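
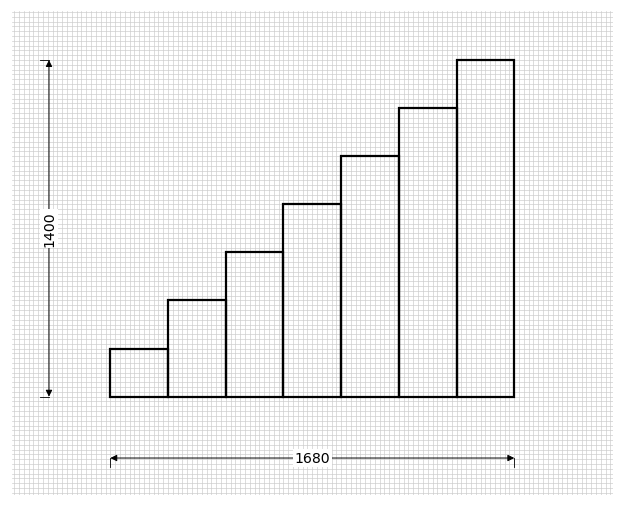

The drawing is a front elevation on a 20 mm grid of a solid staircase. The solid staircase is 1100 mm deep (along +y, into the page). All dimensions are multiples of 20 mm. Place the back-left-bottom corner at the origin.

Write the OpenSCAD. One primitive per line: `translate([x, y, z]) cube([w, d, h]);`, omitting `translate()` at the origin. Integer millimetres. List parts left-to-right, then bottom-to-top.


cube([240, 1100, 200]);
translate([240, 0, 0]) cube([240, 1100, 400]);
translate([480, 0, 0]) cube([240, 1100, 600]);
translate([720, 0, 0]) cube([240, 1100, 800]);
translate([960, 0, 0]) cube([240, 1100, 1000]);
translate([1200, 0, 0]) cube([240, 1100, 1200]);
translate([1440, 0, 0]) cube([240, 1100, 1400]);


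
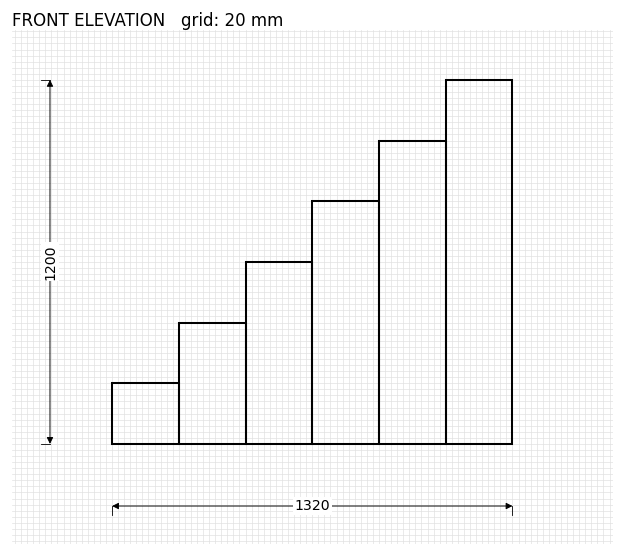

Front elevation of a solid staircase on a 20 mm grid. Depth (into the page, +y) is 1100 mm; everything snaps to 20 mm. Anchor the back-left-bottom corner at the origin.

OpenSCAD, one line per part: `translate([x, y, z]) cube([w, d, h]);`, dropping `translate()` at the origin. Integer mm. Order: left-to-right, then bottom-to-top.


cube([220, 1100, 200]);
translate([220, 0, 0]) cube([220, 1100, 400]);
translate([440, 0, 0]) cube([220, 1100, 600]);
translate([660, 0, 0]) cube([220, 1100, 800]);
translate([880, 0, 0]) cube([220, 1100, 1000]);
translate([1100, 0, 0]) cube([220, 1100, 1200]);


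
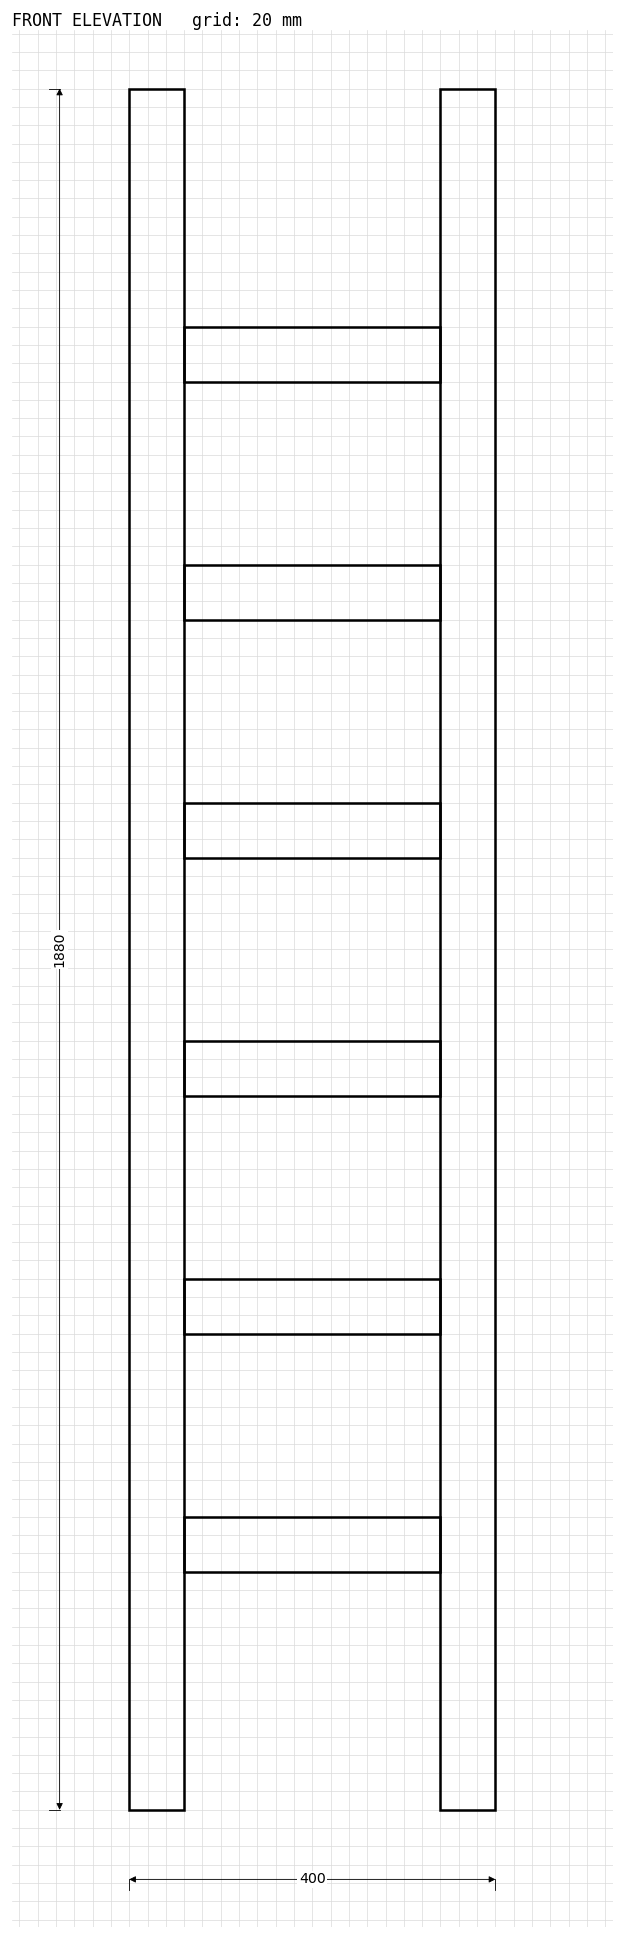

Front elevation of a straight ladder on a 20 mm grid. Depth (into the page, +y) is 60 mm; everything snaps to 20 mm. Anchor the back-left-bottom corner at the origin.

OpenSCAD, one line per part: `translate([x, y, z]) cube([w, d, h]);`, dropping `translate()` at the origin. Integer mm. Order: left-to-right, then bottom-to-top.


cube([60, 60, 1880]);
translate([60, 0, 260]) cube([280, 60, 60]);
translate([60, 0, 520]) cube([280, 60, 60]);
translate([60, 0, 780]) cube([280, 60, 60]);
translate([60, 0, 1040]) cube([280, 60, 60]);
translate([60, 0, 1300]) cube([280, 60, 60]);
translate([60, 0, 1560]) cube([280, 60, 60]);
translate([340, 0, 0]) cube([60, 60, 1880]);


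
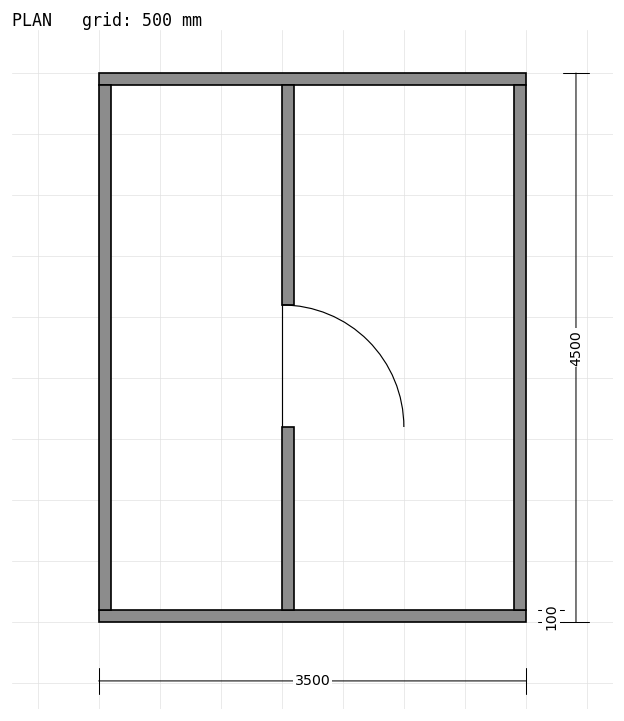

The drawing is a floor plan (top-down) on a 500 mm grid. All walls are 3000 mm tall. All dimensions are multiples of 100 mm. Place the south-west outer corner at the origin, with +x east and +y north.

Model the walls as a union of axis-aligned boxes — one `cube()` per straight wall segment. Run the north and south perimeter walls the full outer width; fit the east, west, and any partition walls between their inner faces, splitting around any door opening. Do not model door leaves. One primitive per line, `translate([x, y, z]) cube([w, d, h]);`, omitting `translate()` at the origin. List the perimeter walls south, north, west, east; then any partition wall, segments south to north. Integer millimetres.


cube([3500, 100, 3000]);
translate([0, 4400, 0]) cube([3500, 100, 3000]);
translate([0, 100, 0]) cube([100, 4300, 3000]);
translate([3400, 100, 0]) cube([100, 4300, 3000]);
translate([1500, 100, 0]) cube([100, 1500, 3000]);
translate([1500, 2600, 0]) cube([100, 1800, 3000]);


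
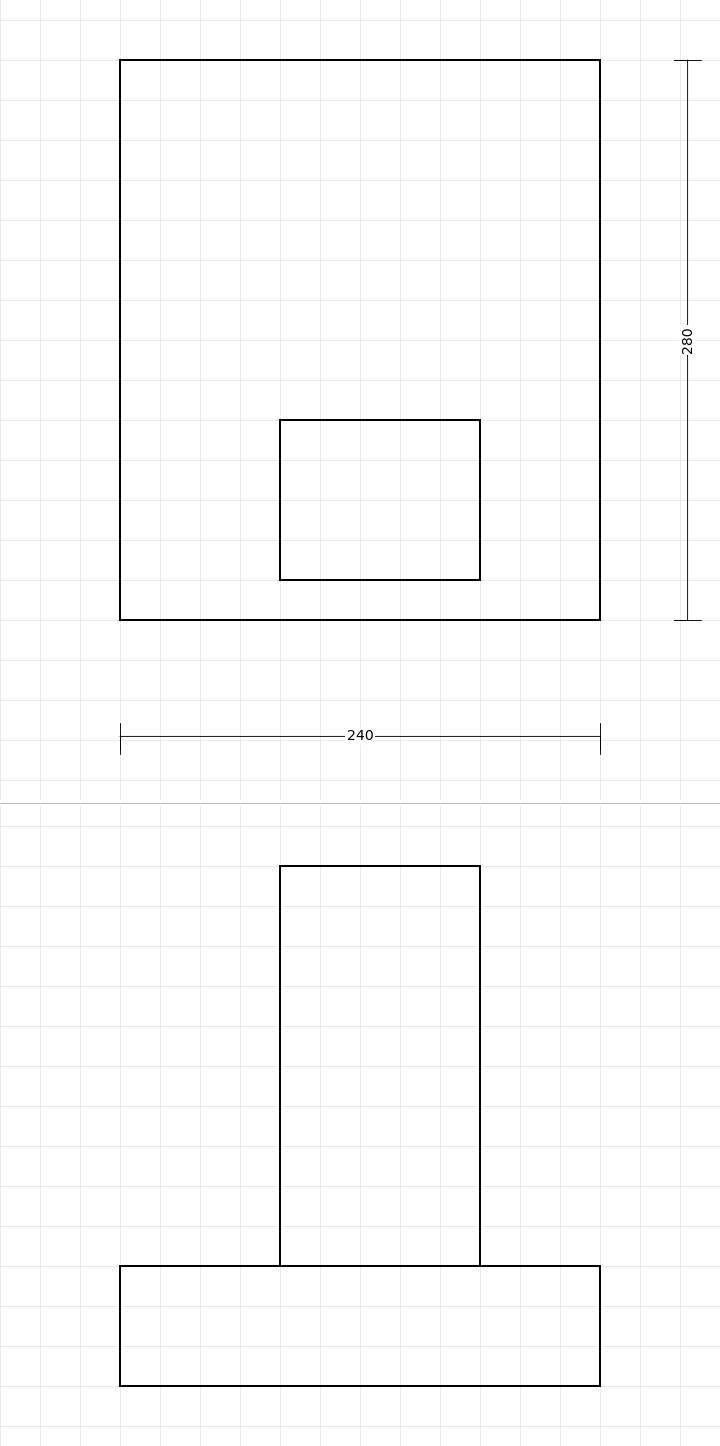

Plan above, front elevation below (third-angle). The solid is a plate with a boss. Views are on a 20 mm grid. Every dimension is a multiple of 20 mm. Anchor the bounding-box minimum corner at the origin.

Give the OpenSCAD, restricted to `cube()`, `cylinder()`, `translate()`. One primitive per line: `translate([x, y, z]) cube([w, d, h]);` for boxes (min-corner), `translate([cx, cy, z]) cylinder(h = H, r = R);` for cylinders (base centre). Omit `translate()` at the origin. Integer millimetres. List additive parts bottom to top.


cube([240, 280, 60]);
translate([80, 20, 60]) cube([100, 80, 200]);


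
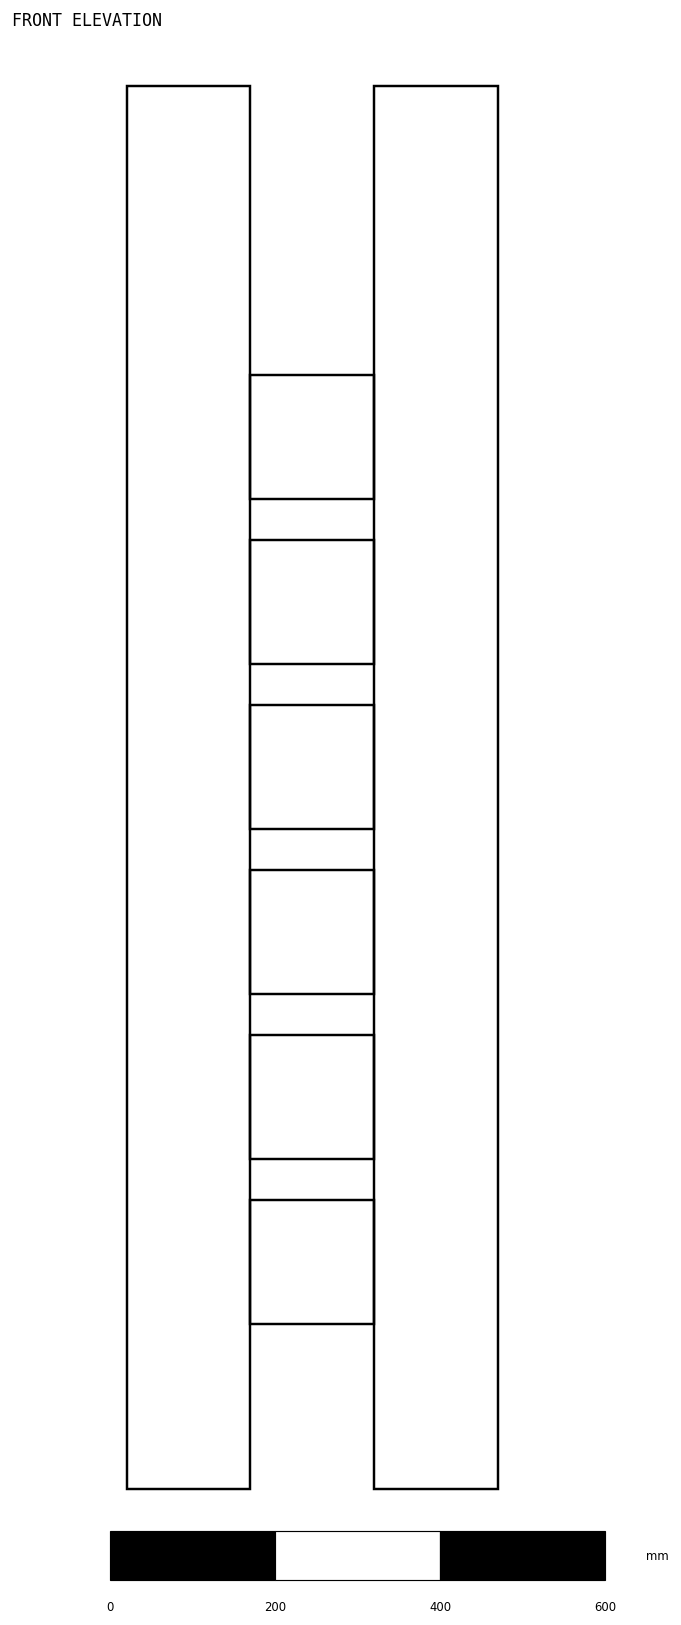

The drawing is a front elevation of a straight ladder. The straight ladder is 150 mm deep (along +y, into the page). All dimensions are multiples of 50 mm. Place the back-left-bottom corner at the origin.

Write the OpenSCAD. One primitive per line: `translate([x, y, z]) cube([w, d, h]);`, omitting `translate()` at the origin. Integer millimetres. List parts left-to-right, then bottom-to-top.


cube([150, 150, 1700]);
translate([150, 0, 200]) cube([150, 150, 150]);
translate([150, 0, 400]) cube([150, 150, 150]);
translate([150, 0, 600]) cube([150, 150, 150]);
translate([150, 0, 800]) cube([150, 150, 150]);
translate([150, 0, 1000]) cube([150, 150, 150]);
translate([150, 0, 1200]) cube([150, 150, 150]);
translate([300, 0, 0]) cube([150, 150, 1700]);


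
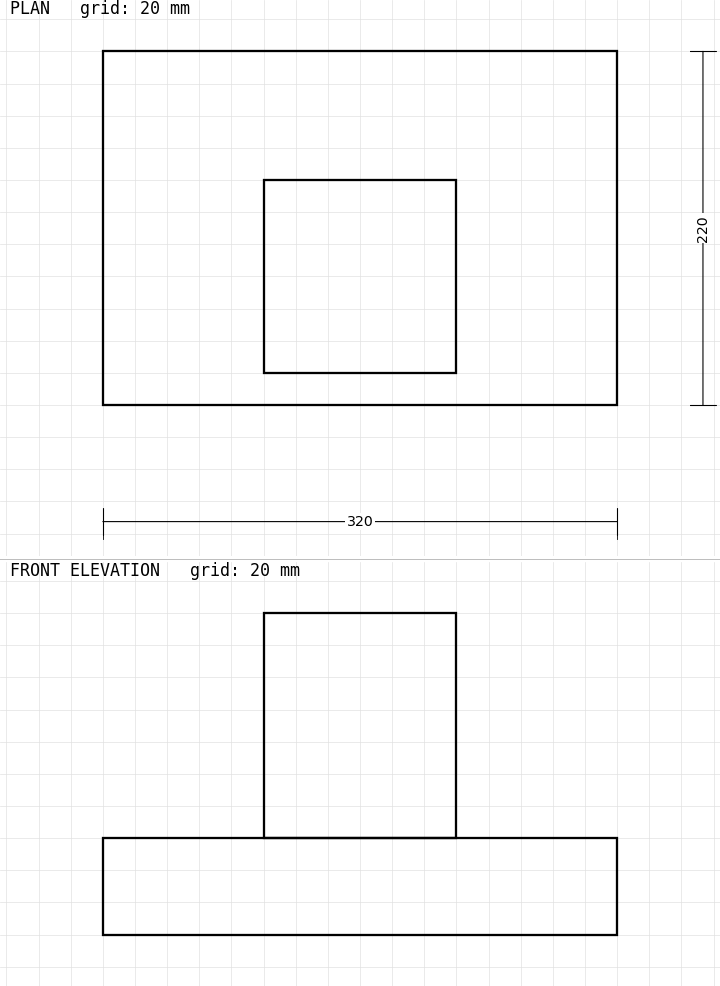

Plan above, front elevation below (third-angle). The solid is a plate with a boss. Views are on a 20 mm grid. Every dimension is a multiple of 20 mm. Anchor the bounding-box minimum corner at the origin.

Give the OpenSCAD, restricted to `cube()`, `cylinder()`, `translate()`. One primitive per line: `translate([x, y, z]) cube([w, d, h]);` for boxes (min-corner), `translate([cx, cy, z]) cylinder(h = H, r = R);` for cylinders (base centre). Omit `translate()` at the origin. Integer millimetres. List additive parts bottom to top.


cube([320, 220, 60]);
translate([100, 20, 60]) cube([120, 120, 140]);


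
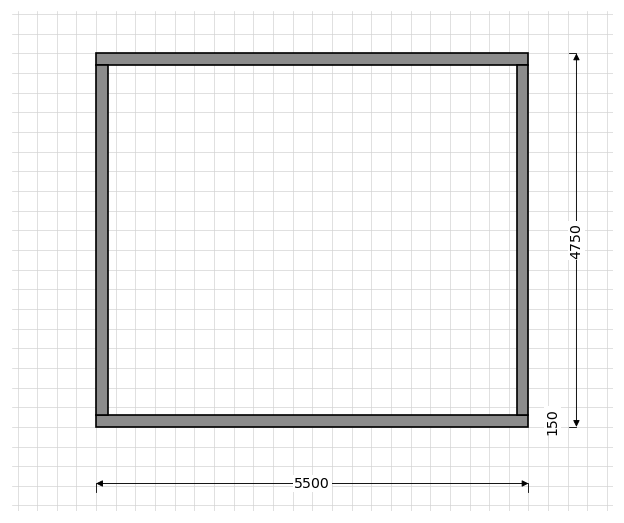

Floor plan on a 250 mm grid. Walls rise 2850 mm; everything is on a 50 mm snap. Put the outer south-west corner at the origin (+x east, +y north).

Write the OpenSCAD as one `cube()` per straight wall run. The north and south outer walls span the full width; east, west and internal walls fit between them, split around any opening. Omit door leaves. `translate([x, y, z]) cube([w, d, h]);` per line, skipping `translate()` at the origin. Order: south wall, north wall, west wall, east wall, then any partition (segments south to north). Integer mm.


cube([5500, 150, 2850]);
translate([0, 4600, 0]) cube([5500, 150, 2850]);
translate([0, 150, 0]) cube([150, 4450, 2850]);
translate([5350, 150, 0]) cube([150, 4450, 2850]);


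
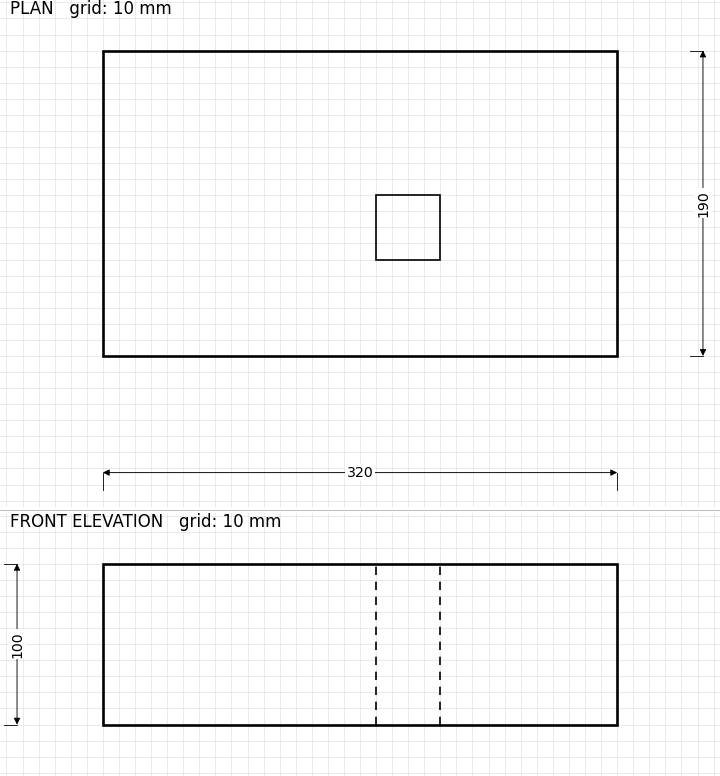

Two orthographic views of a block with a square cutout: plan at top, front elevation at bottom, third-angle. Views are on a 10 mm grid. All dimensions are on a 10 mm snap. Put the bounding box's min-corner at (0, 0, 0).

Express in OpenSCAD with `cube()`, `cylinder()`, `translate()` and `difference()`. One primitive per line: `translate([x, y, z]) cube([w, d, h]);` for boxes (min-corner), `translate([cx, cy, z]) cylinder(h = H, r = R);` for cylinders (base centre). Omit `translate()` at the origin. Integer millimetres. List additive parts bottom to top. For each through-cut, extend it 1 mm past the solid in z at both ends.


difference() {
  cube([320, 190, 100]);
  translate([170, 60, -1]) cube([40, 40, 102]);
}


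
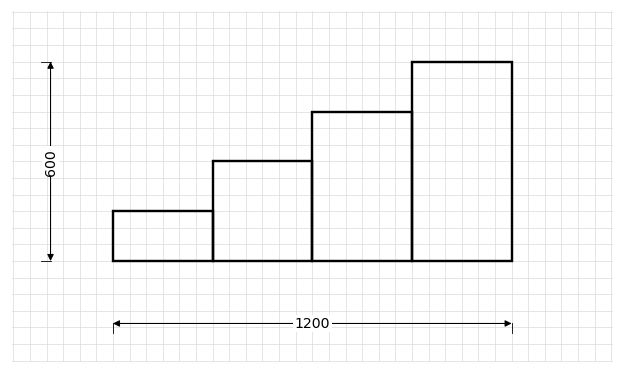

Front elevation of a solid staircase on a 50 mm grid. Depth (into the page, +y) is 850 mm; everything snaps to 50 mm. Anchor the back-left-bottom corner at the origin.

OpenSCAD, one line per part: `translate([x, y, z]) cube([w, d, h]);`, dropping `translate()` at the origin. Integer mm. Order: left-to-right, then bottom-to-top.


cube([300, 850, 150]);
translate([300, 0, 0]) cube([300, 850, 300]);
translate([600, 0, 0]) cube([300, 850, 450]);
translate([900, 0, 0]) cube([300, 850, 600]);


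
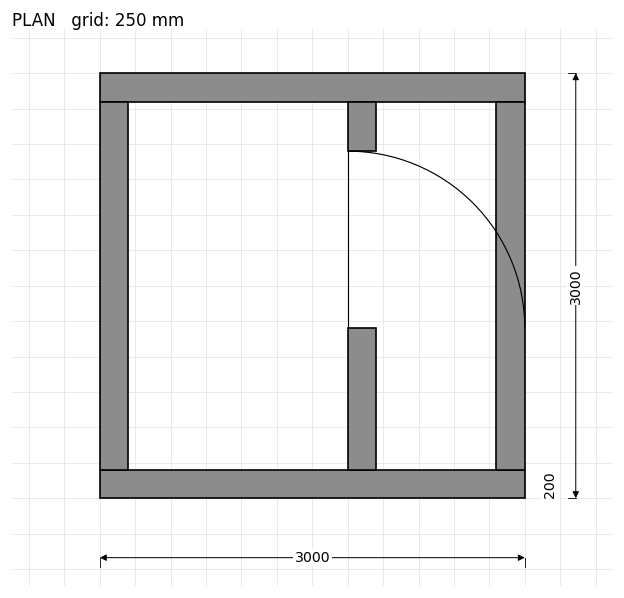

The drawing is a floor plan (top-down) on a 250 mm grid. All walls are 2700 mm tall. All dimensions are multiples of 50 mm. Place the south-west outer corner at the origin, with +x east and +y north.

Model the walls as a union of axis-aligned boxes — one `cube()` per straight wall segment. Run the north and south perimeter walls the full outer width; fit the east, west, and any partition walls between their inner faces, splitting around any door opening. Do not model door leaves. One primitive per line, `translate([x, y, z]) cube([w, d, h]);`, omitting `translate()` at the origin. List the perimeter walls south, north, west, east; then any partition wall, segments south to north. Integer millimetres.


cube([3000, 200, 2700]);
translate([0, 2800, 0]) cube([3000, 200, 2700]);
translate([0, 200, 0]) cube([200, 2600, 2700]);
translate([2800, 200, 0]) cube([200, 2600, 2700]);
translate([1750, 200, 0]) cube([200, 1000, 2700]);
translate([1750, 2450, 0]) cube([200, 350, 2700]);


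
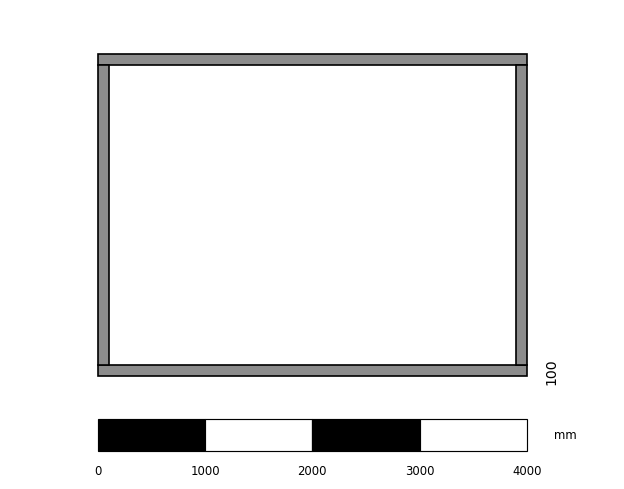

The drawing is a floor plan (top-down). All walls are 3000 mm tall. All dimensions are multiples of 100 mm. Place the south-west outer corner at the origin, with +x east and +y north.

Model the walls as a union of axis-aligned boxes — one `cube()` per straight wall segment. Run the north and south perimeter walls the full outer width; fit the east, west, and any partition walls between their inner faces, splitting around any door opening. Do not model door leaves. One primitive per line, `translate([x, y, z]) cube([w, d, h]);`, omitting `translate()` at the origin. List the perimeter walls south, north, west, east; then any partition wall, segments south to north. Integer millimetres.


cube([4000, 100, 3000]);
translate([0, 2900, 0]) cube([4000, 100, 3000]);
translate([0, 100, 0]) cube([100, 2800, 3000]);
translate([3900, 100, 0]) cube([100, 2800, 3000]);


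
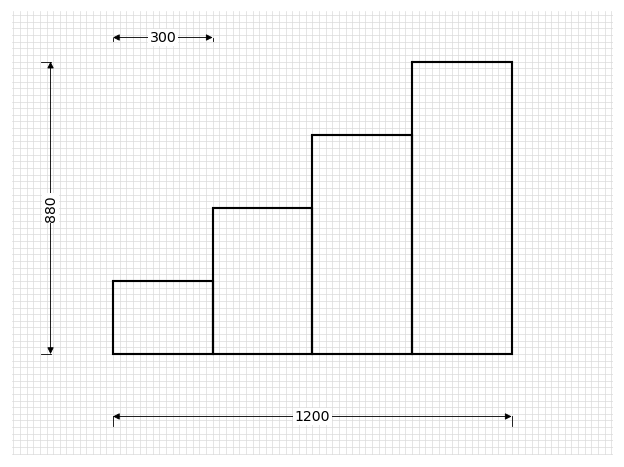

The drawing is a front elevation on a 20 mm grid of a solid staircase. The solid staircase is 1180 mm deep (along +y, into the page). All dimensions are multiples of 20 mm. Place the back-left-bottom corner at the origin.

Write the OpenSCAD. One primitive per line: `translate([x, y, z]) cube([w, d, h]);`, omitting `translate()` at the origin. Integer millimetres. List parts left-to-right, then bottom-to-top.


cube([300, 1180, 220]);
translate([300, 0, 0]) cube([300, 1180, 440]);
translate([600, 0, 0]) cube([300, 1180, 660]);
translate([900, 0, 0]) cube([300, 1180, 880]);


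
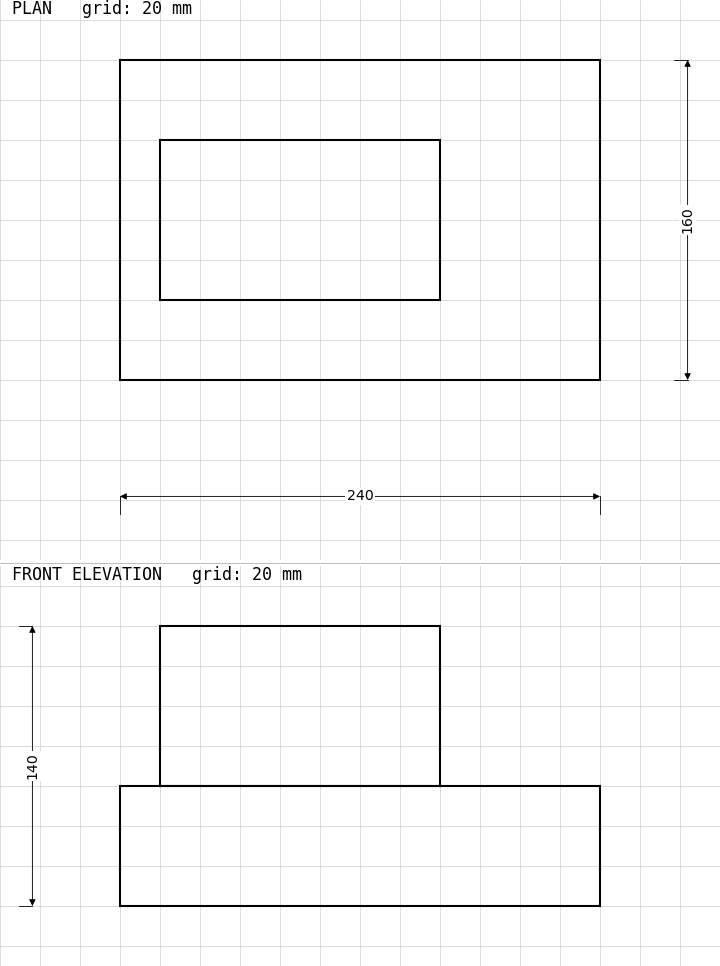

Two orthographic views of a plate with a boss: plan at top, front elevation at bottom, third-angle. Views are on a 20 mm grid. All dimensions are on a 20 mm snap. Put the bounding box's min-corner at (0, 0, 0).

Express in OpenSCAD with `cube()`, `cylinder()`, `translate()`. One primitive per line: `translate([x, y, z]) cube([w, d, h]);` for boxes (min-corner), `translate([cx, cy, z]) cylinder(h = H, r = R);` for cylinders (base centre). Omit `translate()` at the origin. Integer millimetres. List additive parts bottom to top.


cube([240, 160, 60]);
translate([20, 40, 60]) cube([140, 80, 80]);


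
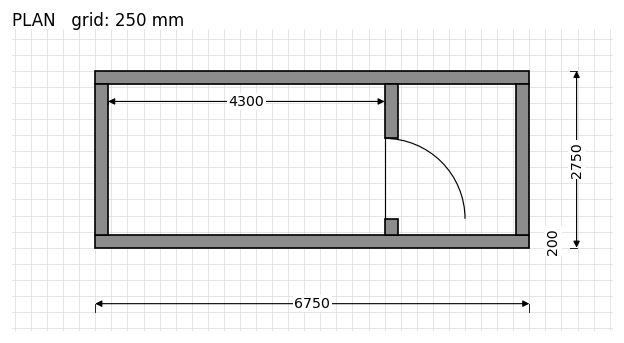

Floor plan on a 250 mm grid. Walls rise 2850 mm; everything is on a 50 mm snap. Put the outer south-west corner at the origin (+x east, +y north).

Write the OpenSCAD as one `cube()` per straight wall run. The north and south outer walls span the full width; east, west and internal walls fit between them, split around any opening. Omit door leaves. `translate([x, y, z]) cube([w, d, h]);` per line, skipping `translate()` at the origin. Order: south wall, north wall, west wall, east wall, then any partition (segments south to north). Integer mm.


cube([6750, 200, 2850]);
translate([0, 2550, 0]) cube([6750, 200, 2850]);
translate([0, 200, 0]) cube([200, 2350, 2850]);
translate([6550, 200, 0]) cube([200, 2350, 2850]);
translate([4500, 200, 0]) cube([200, 250, 2850]);
translate([4500, 1700, 0]) cube([200, 850, 2850]);


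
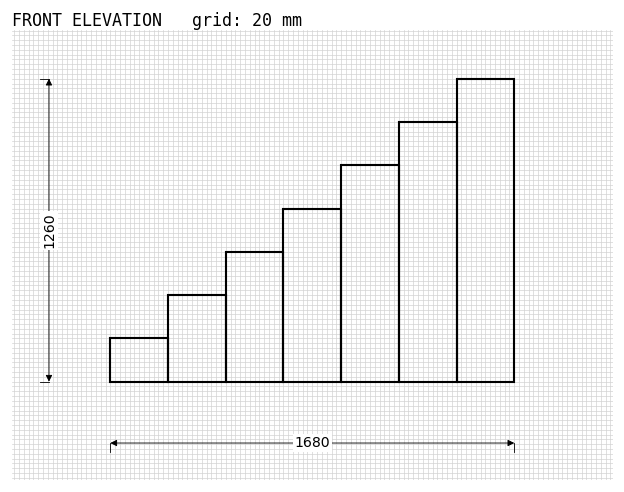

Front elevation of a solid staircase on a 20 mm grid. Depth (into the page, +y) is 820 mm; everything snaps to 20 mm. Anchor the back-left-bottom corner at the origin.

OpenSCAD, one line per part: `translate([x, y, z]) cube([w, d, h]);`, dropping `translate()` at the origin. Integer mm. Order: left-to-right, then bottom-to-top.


cube([240, 820, 180]);
translate([240, 0, 0]) cube([240, 820, 360]);
translate([480, 0, 0]) cube([240, 820, 540]);
translate([720, 0, 0]) cube([240, 820, 720]);
translate([960, 0, 0]) cube([240, 820, 900]);
translate([1200, 0, 0]) cube([240, 820, 1080]);
translate([1440, 0, 0]) cube([240, 820, 1260]);


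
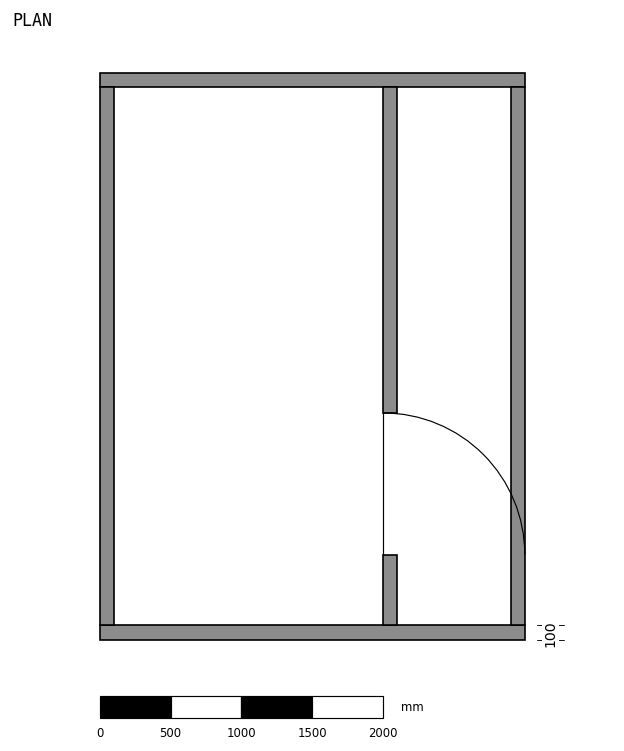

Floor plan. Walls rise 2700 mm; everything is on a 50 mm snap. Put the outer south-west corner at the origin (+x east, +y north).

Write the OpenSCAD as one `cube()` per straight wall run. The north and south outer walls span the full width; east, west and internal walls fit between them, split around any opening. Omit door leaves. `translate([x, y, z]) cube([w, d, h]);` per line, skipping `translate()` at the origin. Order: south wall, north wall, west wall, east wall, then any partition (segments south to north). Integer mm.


cube([3000, 100, 2700]);
translate([0, 3900, 0]) cube([3000, 100, 2700]);
translate([0, 100, 0]) cube([100, 3800, 2700]);
translate([2900, 100, 0]) cube([100, 3800, 2700]);
translate([2000, 100, 0]) cube([100, 500, 2700]);
translate([2000, 1600, 0]) cube([100, 2300, 2700]);


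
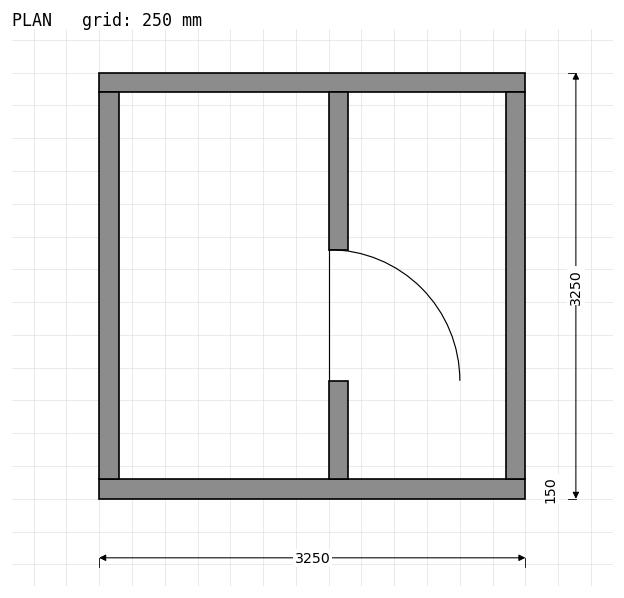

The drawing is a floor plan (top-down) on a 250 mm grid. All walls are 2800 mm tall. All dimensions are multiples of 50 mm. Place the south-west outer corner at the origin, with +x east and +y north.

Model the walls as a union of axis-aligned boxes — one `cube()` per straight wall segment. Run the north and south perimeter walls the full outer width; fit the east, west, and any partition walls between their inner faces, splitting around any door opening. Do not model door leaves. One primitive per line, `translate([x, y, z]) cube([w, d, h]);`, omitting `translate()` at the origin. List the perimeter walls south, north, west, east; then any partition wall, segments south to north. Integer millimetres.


cube([3250, 150, 2800]);
translate([0, 3100, 0]) cube([3250, 150, 2800]);
translate([0, 150, 0]) cube([150, 2950, 2800]);
translate([3100, 150, 0]) cube([150, 2950, 2800]);
translate([1750, 150, 0]) cube([150, 750, 2800]);
translate([1750, 1900, 0]) cube([150, 1200, 2800]);


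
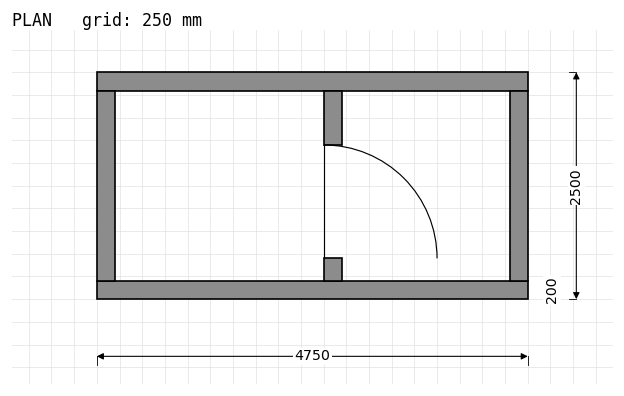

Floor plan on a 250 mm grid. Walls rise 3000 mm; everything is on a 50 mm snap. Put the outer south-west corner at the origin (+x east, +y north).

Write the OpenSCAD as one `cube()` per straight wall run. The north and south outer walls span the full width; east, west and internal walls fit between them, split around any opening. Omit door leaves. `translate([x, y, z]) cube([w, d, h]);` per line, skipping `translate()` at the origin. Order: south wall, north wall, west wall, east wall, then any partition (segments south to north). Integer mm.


cube([4750, 200, 3000]);
translate([0, 2300, 0]) cube([4750, 200, 3000]);
translate([0, 200, 0]) cube([200, 2100, 3000]);
translate([4550, 200, 0]) cube([200, 2100, 3000]);
translate([2500, 200, 0]) cube([200, 250, 3000]);
translate([2500, 1700, 0]) cube([200, 600, 3000]);


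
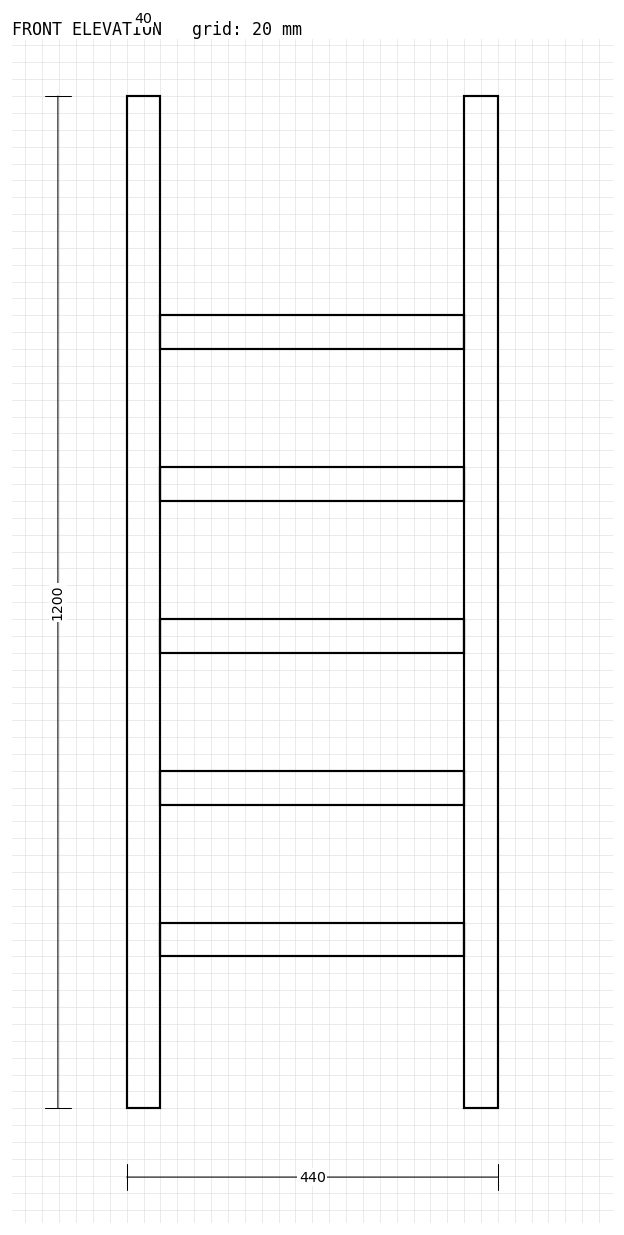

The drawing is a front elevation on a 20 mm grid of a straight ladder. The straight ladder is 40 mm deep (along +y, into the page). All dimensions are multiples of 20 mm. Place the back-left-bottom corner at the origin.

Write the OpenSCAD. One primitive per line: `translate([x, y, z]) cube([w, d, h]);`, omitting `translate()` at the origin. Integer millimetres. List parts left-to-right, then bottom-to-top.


cube([40, 40, 1200]);
translate([40, 0, 180]) cube([360, 40, 40]);
translate([40, 0, 360]) cube([360, 40, 40]);
translate([40, 0, 540]) cube([360, 40, 40]);
translate([40, 0, 720]) cube([360, 40, 40]);
translate([40, 0, 900]) cube([360, 40, 40]);
translate([400, 0, 0]) cube([40, 40, 1200]);


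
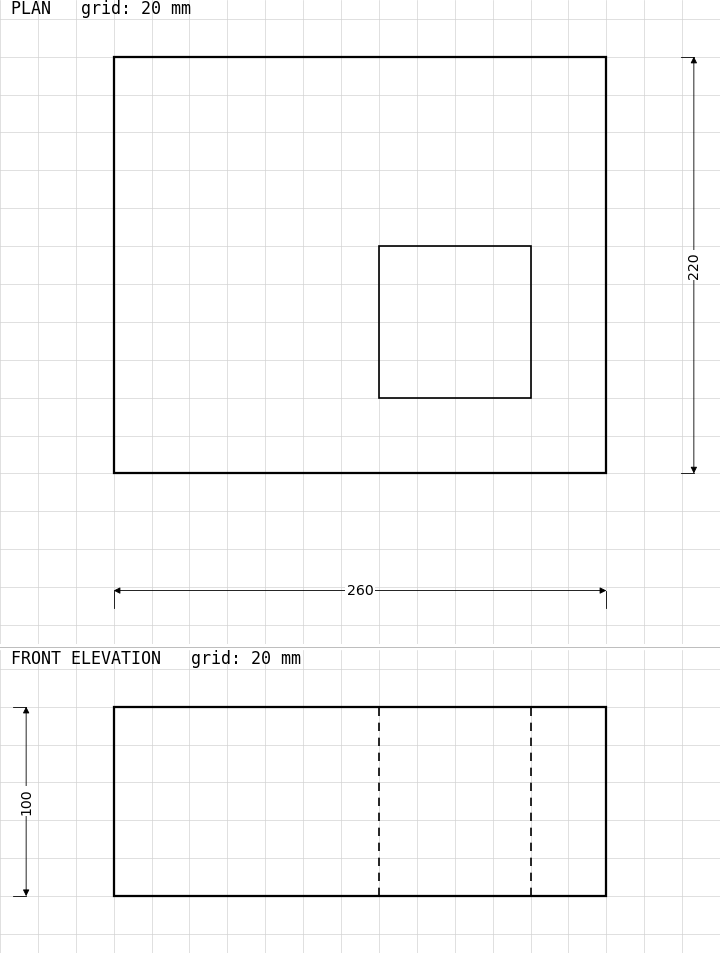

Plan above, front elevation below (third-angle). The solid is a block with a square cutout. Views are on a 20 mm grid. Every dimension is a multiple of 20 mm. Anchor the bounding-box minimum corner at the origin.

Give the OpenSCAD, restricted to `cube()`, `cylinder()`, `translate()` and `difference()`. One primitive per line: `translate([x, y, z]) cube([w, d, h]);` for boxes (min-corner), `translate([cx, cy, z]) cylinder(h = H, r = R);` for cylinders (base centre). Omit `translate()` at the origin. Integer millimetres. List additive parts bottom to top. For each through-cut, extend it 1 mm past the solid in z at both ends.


difference() {
  cube([260, 220, 100]);
  translate([140, 40, -1]) cube([80, 80, 102]);
}


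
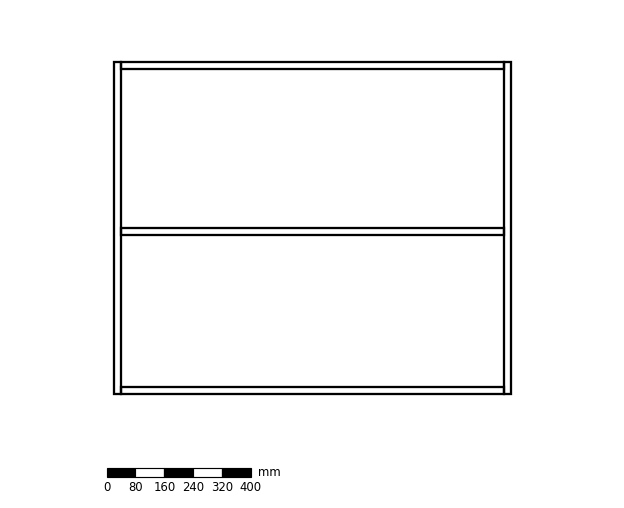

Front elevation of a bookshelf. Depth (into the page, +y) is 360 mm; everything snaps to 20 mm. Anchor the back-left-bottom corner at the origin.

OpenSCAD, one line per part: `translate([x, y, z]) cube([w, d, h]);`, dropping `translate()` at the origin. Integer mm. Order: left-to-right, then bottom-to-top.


cube([20, 360, 920]);
translate([20, 0, 0]) cube([1060, 360, 20]);
translate([20, 0, 440]) cube([1060, 360, 20]);
translate([20, 0, 900]) cube([1060, 360, 20]);
translate([1080, 0, 0]) cube([20, 360, 920]);


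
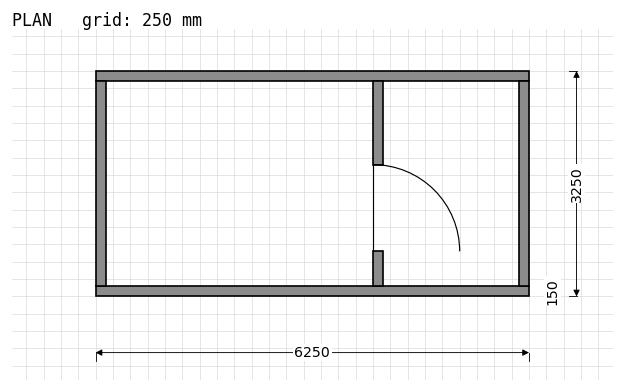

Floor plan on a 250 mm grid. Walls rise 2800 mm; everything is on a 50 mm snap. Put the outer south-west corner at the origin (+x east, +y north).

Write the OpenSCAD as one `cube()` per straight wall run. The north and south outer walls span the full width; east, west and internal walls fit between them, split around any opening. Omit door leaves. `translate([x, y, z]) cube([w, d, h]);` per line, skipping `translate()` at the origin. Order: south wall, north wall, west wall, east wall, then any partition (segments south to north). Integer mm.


cube([6250, 150, 2800]);
translate([0, 3100, 0]) cube([6250, 150, 2800]);
translate([0, 150, 0]) cube([150, 2950, 2800]);
translate([6100, 150, 0]) cube([150, 2950, 2800]);
translate([4000, 150, 0]) cube([150, 500, 2800]);
translate([4000, 1900, 0]) cube([150, 1200, 2800]);


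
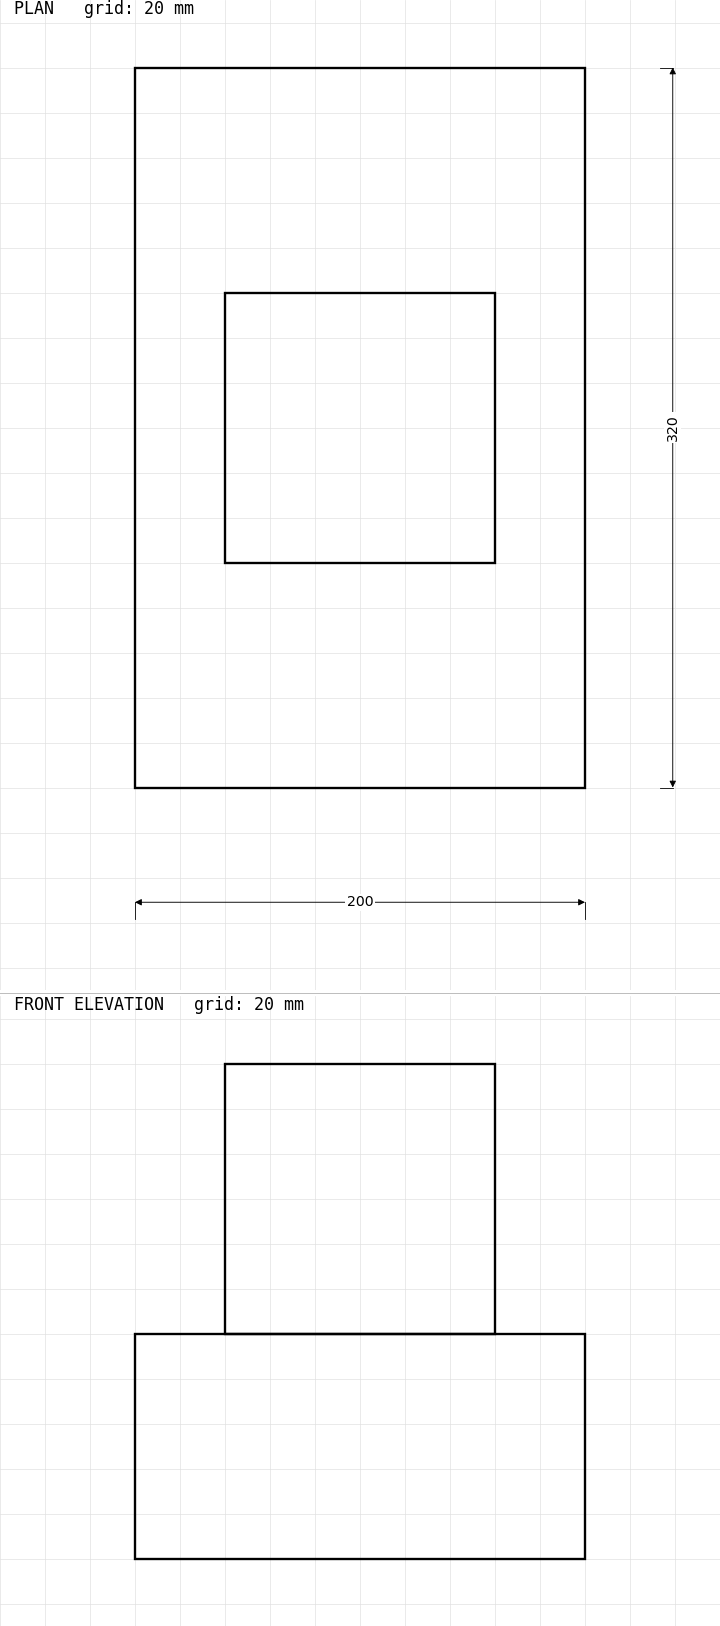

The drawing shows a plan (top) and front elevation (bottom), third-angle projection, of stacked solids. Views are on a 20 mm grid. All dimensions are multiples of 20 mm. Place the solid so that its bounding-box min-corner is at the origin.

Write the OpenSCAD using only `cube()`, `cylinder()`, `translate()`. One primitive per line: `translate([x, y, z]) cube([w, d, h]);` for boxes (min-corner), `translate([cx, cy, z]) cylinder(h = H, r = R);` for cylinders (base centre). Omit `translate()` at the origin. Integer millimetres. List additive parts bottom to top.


cube([200, 320, 100]);
translate([40, 100, 100]) cube([120, 120, 120]);


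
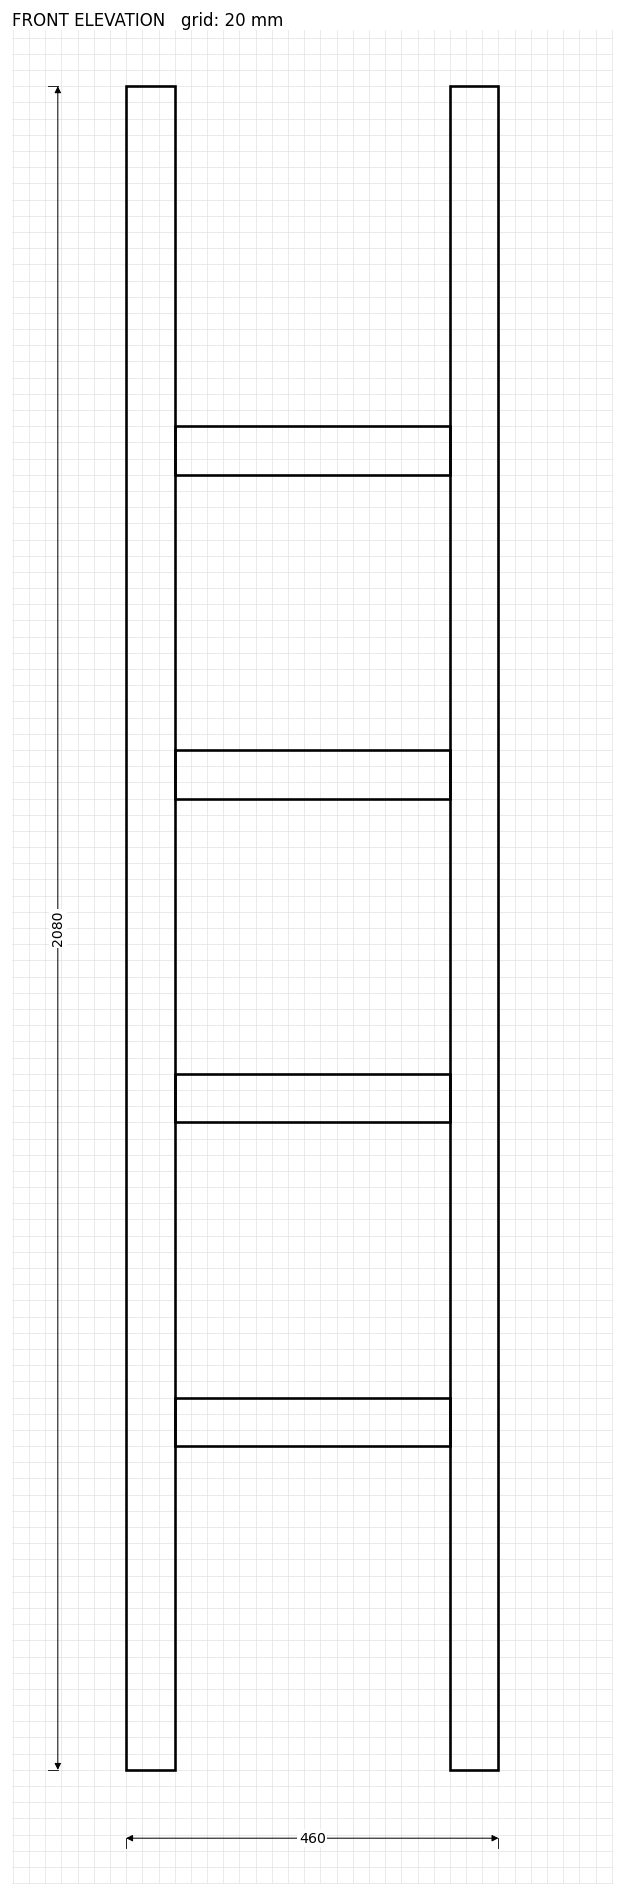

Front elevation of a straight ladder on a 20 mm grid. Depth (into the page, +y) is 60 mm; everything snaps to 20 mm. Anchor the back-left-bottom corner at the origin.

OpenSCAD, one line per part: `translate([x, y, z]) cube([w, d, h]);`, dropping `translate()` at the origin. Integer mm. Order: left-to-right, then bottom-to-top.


cube([60, 60, 2080]);
translate([60, 0, 400]) cube([340, 60, 60]);
translate([60, 0, 800]) cube([340, 60, 60]);
translate([60, 0, 1200]) cube([340, 60, 60]);
translate([60, 0, 1600]) cube([340, 60, 60]);
translate([400, 0, 0]) cube([60, 60, 2080]);


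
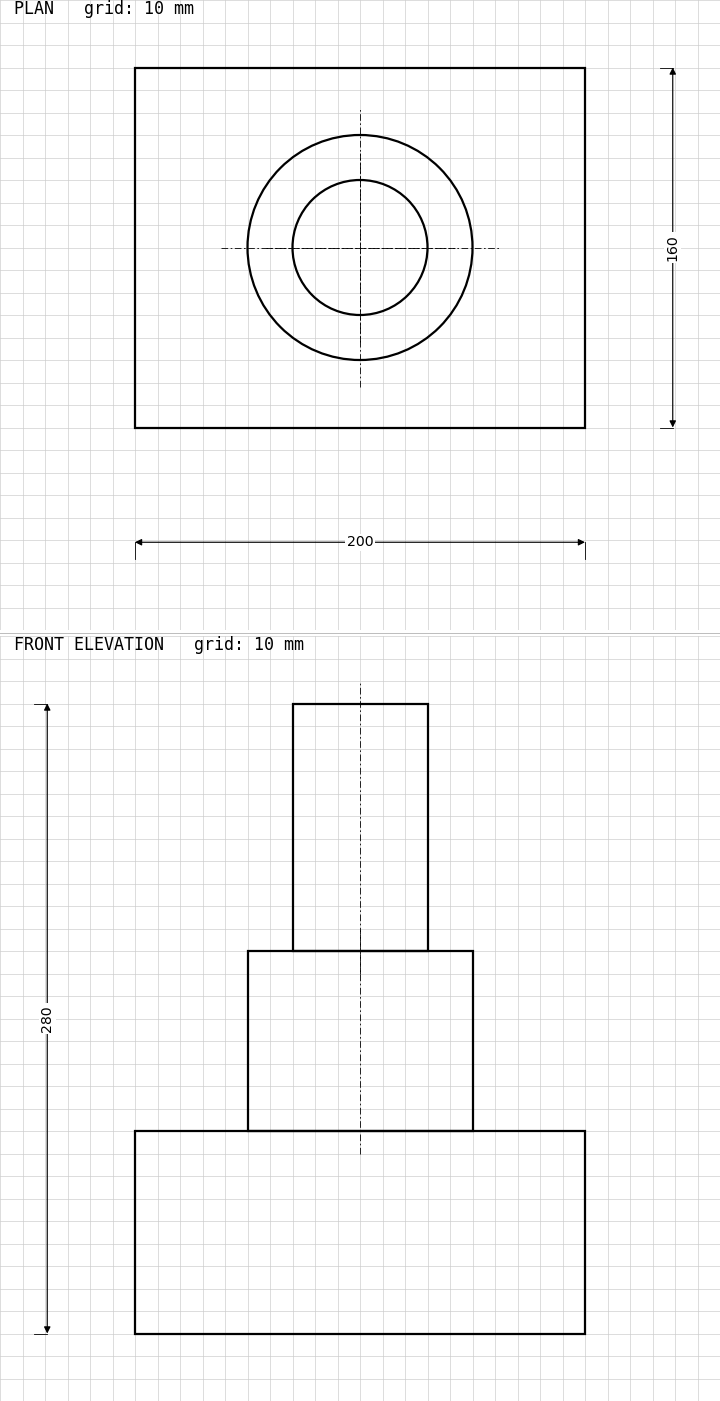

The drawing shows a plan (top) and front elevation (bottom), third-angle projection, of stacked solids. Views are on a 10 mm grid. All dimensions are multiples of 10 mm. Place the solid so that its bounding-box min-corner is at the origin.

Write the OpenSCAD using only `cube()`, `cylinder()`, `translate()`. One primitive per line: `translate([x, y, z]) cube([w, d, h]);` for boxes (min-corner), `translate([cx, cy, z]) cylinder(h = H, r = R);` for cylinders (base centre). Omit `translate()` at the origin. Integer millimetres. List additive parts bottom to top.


cube([200, 160, 90]);
translate([100, 80, 90]) cylinder(h = 80, r = 50);
translate([100, 80, 170]) cylinder(h = 110, r = 30);


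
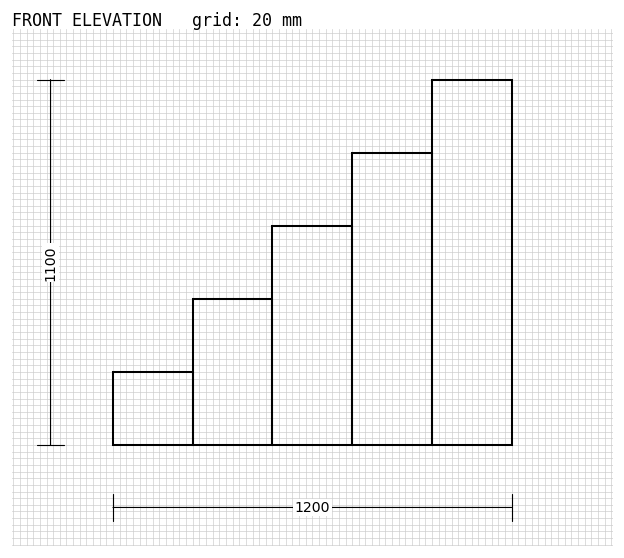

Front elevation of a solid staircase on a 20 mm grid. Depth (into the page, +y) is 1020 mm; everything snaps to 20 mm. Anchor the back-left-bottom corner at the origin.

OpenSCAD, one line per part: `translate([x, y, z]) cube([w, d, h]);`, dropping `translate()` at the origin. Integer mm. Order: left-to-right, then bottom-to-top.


cube([240, 1020, 220]);
translate([240, 0, 0]) cube([240, 1020, 440]);
translate([480, 0, 0]) cube([240, 1020, 660]);
translate([720, 0, 0]) cube([240, 1020, 880]);
translate([960, 0, 0]) cube([240, 1020, 1100]);


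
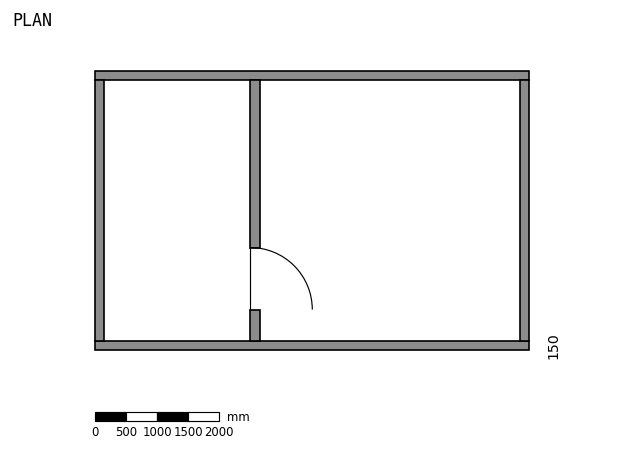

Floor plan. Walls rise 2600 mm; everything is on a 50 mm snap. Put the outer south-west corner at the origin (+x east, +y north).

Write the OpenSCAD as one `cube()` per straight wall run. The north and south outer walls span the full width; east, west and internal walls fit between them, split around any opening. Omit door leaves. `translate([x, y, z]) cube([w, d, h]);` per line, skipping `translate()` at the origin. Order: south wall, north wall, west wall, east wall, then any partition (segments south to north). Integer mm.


cube([7000, 150, 2600]);
translate([0, 4350, 0]) cube([7000, 150, 2600]);
translate([0, 150, 0]) cube([150, 4200, 2600]);
translate([6850, 150, 0]) cube([150, 4200, 2600]);
translate([2500, 150, 0]) cube([150, 500, 2600]);
translate([2500, 1650, 0]) cube([150, 2700, 2600]);


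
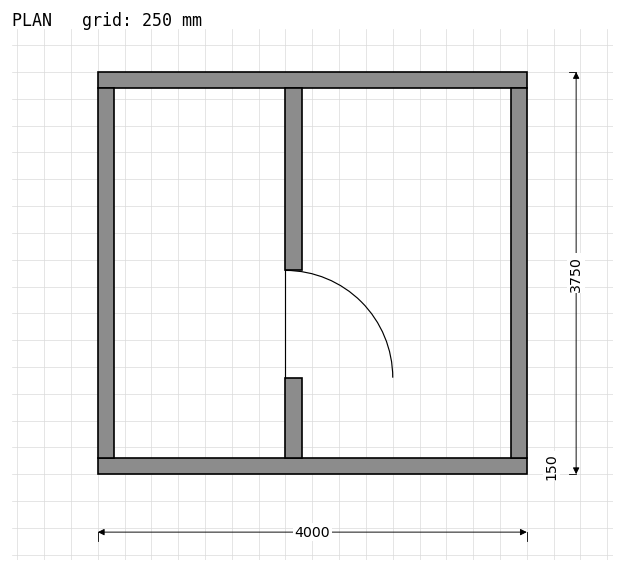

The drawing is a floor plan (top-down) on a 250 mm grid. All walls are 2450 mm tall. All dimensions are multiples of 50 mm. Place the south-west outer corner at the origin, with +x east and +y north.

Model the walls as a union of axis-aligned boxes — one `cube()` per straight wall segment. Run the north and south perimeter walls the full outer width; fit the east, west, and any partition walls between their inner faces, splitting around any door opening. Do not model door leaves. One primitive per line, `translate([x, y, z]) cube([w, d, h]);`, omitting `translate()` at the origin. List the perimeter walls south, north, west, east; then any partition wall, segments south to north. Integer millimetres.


cube([4000, 150, 2450]);
translate([0, 3600, 0]) cube([4000, 150, 2450]);
translate([0, 150, 0]) cube([150, 3450, 2450]);
translate([3850, 150, 0]) cube([150, 3450, 2450]);
translate([1750, 150, 0]) cube([150, 750, 2450]);
translate([1750, 1900, 0]) cube([150, 1700, 2450]);


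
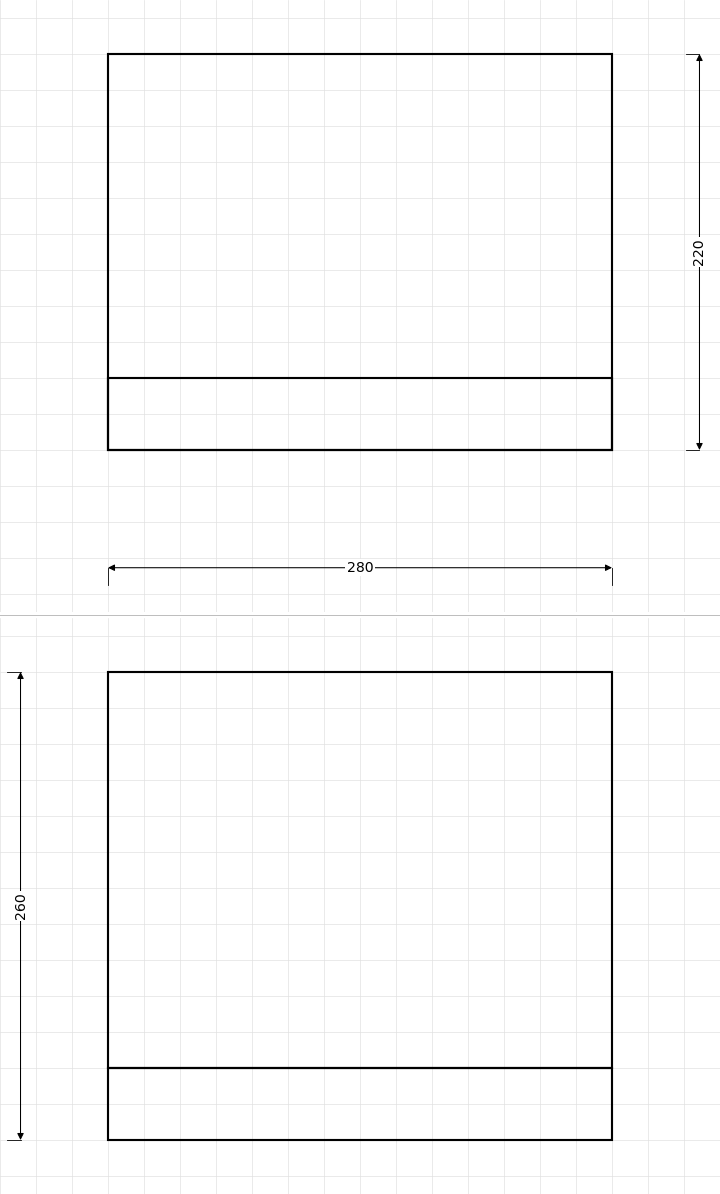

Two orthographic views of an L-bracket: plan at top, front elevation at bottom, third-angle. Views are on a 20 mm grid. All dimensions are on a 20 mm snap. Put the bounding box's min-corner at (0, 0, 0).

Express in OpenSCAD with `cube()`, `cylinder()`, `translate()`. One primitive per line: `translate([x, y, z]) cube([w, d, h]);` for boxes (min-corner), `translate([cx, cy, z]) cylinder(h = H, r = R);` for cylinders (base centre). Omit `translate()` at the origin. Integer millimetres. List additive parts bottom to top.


cube([280, 220, 40]);
translate([0, 0, 40]) cube([280, 40, 220]);


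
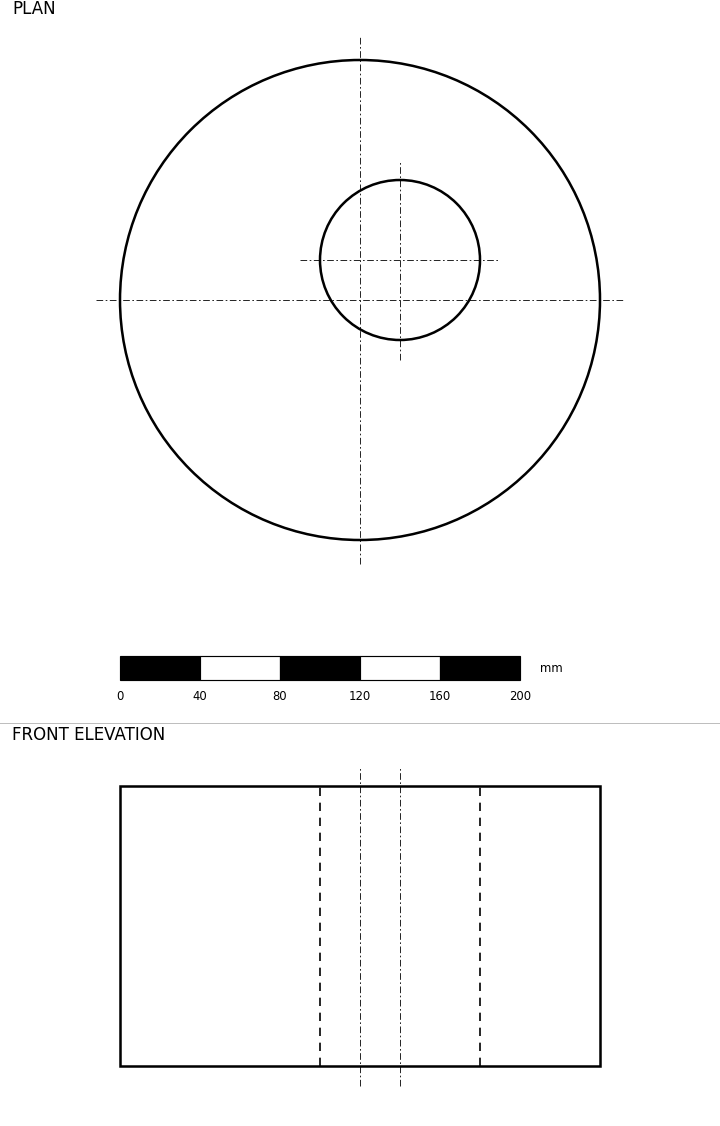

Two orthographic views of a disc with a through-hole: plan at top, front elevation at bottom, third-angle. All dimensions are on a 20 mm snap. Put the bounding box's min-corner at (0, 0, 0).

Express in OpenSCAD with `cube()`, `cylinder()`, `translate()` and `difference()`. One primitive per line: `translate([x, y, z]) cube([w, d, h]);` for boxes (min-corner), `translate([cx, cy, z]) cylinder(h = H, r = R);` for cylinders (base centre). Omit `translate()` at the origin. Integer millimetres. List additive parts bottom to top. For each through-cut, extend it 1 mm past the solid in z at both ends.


difference() {
  translate([120, 120, 0]) cylinder(h = 140, r = 120);
  translate([140, 140, -1]) cylinder(h = 142, r = 40);
}


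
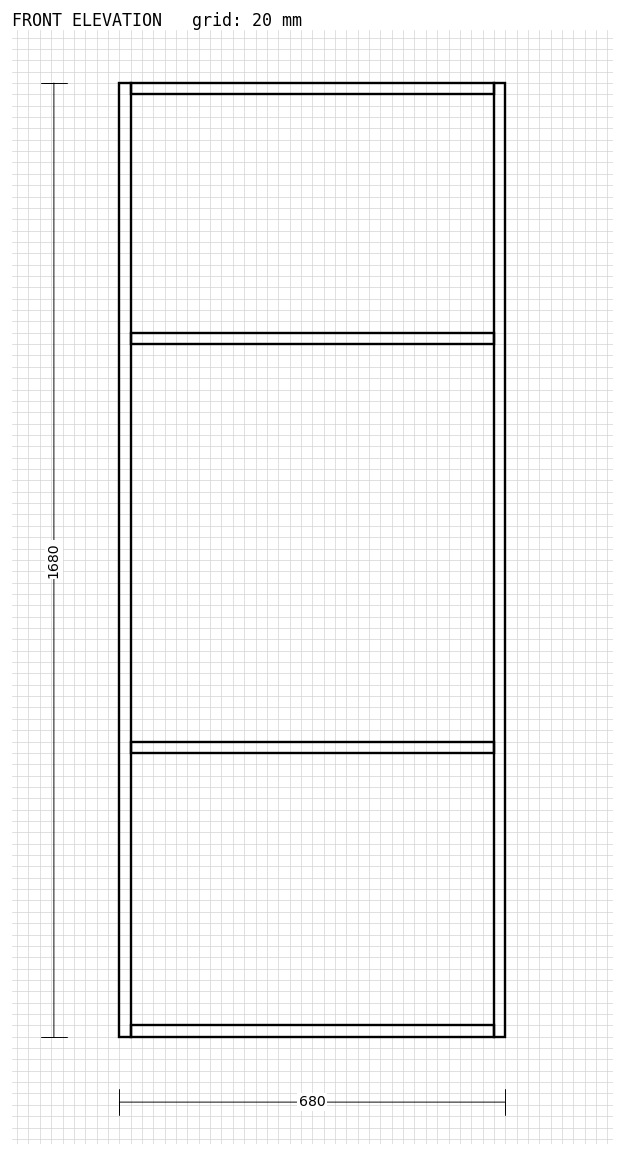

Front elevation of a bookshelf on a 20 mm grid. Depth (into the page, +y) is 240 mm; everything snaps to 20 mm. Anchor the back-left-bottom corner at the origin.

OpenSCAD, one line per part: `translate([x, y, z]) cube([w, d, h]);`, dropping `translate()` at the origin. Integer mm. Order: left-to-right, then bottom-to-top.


cube([20, 240, 1680]);
translate([20, 0, 0]) cube([640, 240, 20]);
translate([20, 0, 500]) cube([640, 240, 20]);
translate([20, 0, 1220]) cube([640, 240, 20]);
translate([20, 0, 1660]) cube([640, 240, 20]);
translate([660, 0, 0]) cube([20, 240, 1680]);


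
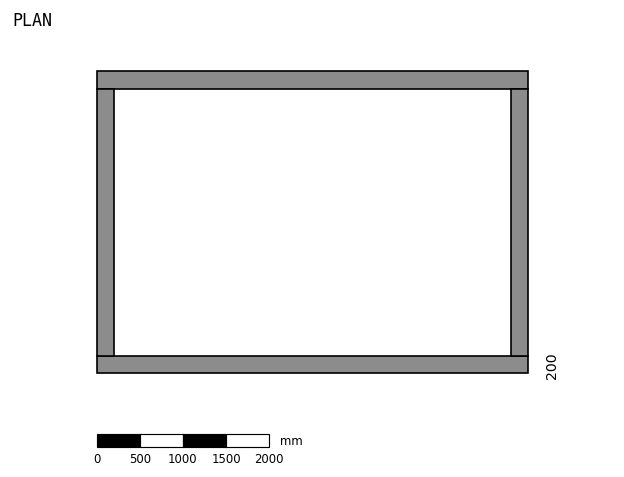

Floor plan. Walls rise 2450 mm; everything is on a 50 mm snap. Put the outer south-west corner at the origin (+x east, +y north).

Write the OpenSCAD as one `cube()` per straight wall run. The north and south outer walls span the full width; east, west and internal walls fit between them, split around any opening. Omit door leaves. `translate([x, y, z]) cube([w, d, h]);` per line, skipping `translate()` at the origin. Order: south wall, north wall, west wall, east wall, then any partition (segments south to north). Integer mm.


cube([5000, 200, 2450]);
translate([0, 3300, 0]) cube([5000, 200, 2450]);
translate([0, 200, 0]) cube([200, 3100, 2450]);
translate([4800, 200, 0]) cube([200, 3100, 2450]);


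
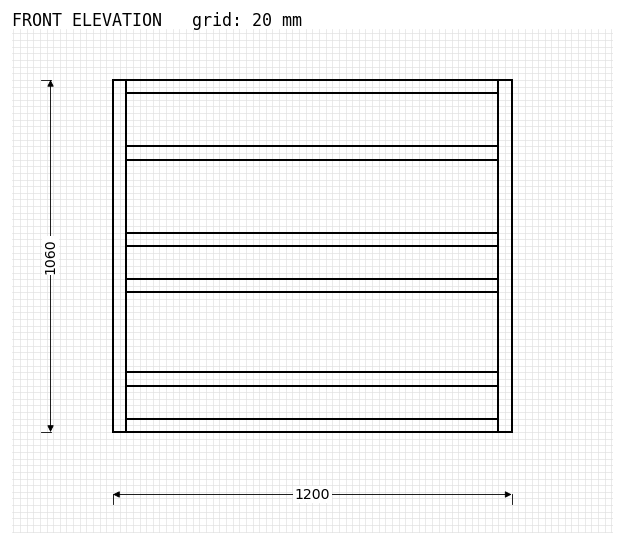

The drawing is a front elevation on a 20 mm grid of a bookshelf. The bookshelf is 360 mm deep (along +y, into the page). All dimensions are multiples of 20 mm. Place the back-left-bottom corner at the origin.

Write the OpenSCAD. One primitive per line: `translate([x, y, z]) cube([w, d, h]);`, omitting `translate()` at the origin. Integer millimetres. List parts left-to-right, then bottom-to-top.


cube([40, 360, 1060]);
translate([40, 0, 0]) cube([1120, 360, 40]);
translate([40, 0, 140]) cube([1120, 360, 40]);
translate([40, 0, 420]) cube([1120, 360, 40]);
translate([40, 0, 560]) cube([1120, 360, 40]);
translate([40, 0, 820]) cube([1120, 360, 40]);
translate([40, 0, 1020]) cube([1120, 360, 40]);
translate([1160, 0, 0]) cube([40, 360, 1060]);


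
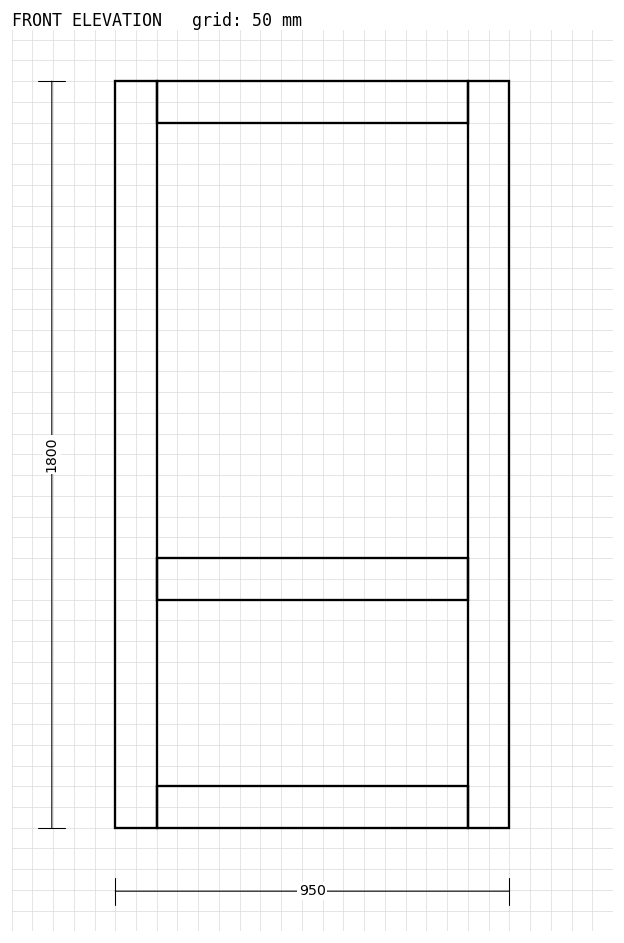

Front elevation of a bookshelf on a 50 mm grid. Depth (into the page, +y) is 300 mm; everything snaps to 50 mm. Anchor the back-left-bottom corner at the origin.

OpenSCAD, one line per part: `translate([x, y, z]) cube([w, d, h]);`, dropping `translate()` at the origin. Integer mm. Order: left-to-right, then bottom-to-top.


cube([100, 300, 1800]);
translate([100, 0, 0]) cube([750, 300, 100]);
translate([100, 0, 550]) cube([750, 300, 100]);
translate([100, 0, 1700]) cube([750, 300, 100]);
translate([850, 0, 0]) cube([100, 300, 1800]);


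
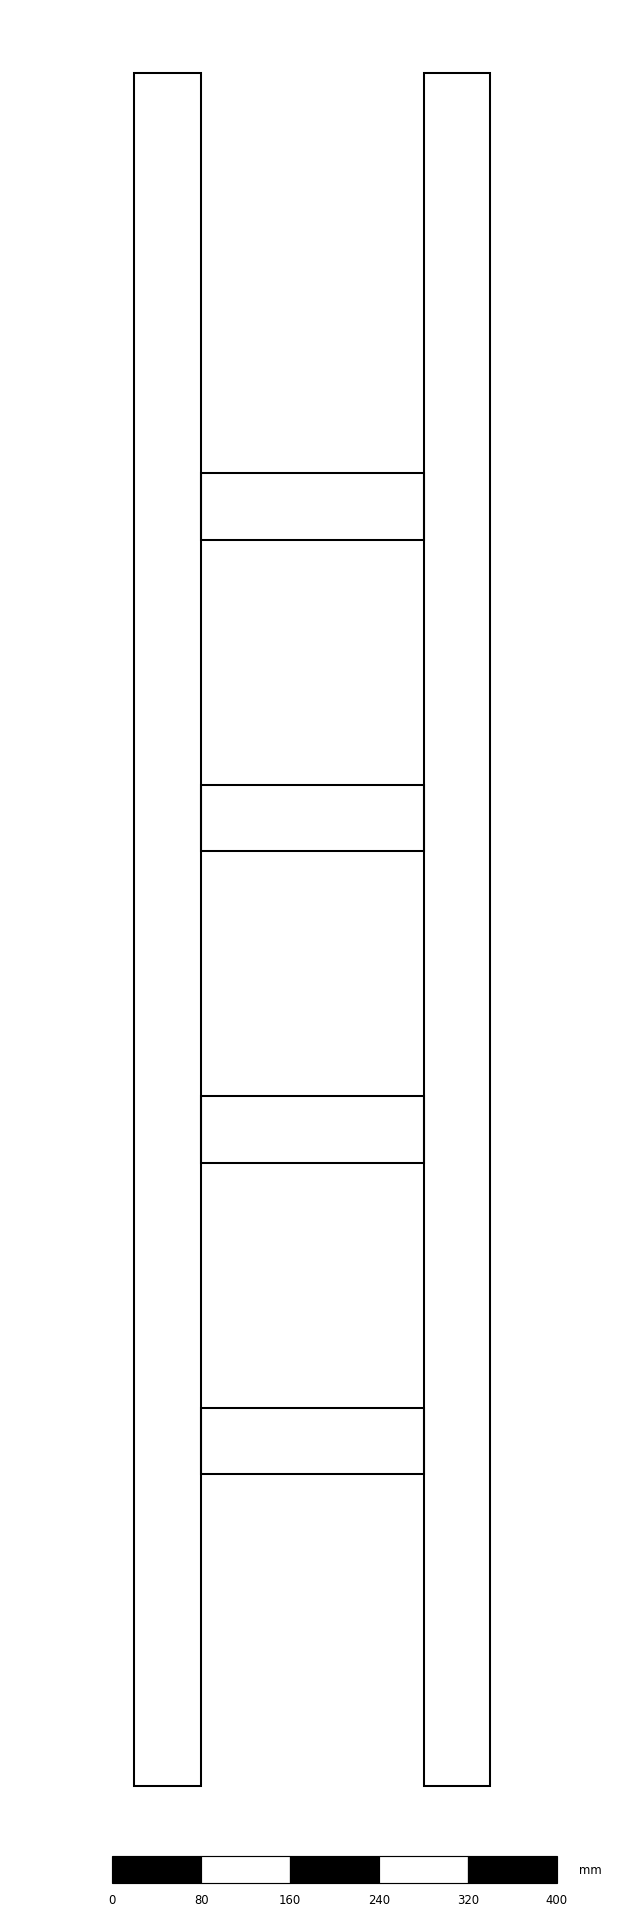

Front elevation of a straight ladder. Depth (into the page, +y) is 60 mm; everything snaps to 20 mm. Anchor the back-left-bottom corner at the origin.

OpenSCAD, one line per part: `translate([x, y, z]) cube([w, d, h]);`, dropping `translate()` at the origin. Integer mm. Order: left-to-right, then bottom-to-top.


cube([60, 60, 1540]);
translate([60, 0, 280]) cube([200, 60, 60]);
translate([60, 0, 560]) cube([200, 60, 60]);
translate([60, 0, 840]) cube([200, 60, 60]);
translate([60, 0, 1120]) cube([200, 60, 60]);
translate([260, 0, 0]) cube([60, 60, 1540]);


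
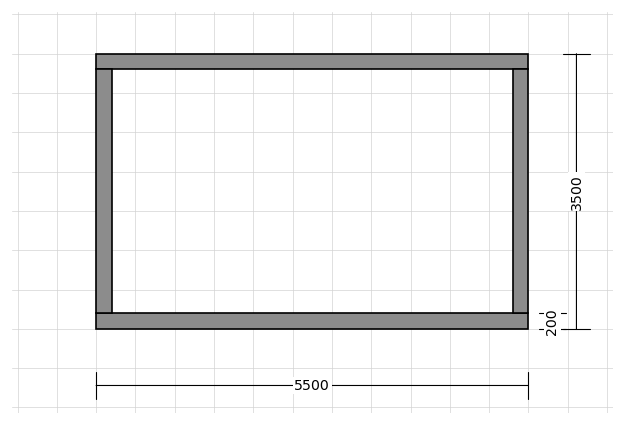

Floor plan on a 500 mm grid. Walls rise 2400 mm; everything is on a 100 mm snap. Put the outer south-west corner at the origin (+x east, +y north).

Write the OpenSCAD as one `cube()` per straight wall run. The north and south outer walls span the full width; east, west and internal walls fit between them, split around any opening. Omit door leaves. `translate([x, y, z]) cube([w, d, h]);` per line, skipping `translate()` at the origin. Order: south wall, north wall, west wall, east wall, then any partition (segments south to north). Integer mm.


cube([5500, 200, 2400]);
translate([0, 3300, 0]) cube([5500, 200, 2400]);
translate([0, 200, 0]) cube([200, 3100, 2400]);
translate([5300, 200, 0]) cube([200, 3100, 2400]);
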